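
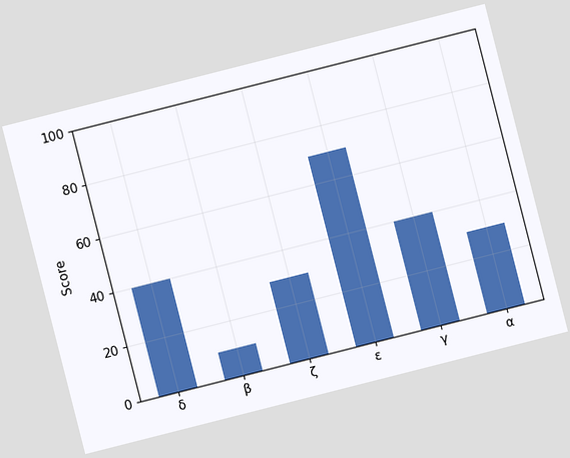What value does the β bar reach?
The chart is tilted about 14° counter-clockwise. Reading along the chart's y-axis, the β bar reaches 10.

10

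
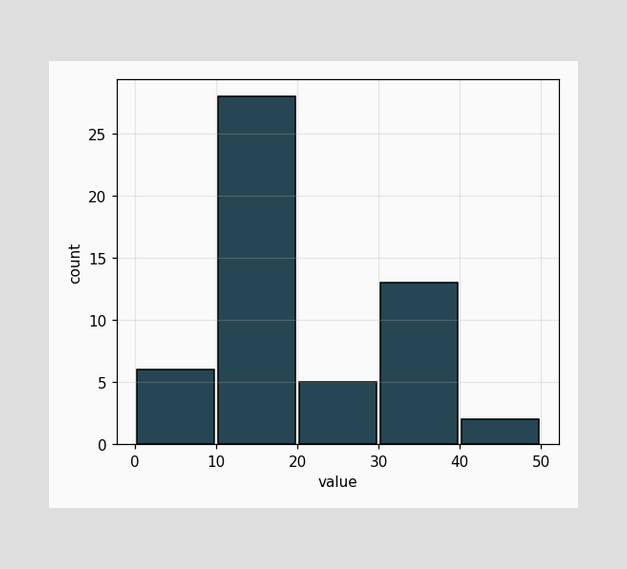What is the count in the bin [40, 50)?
2

The [40, 50) bin has height 2.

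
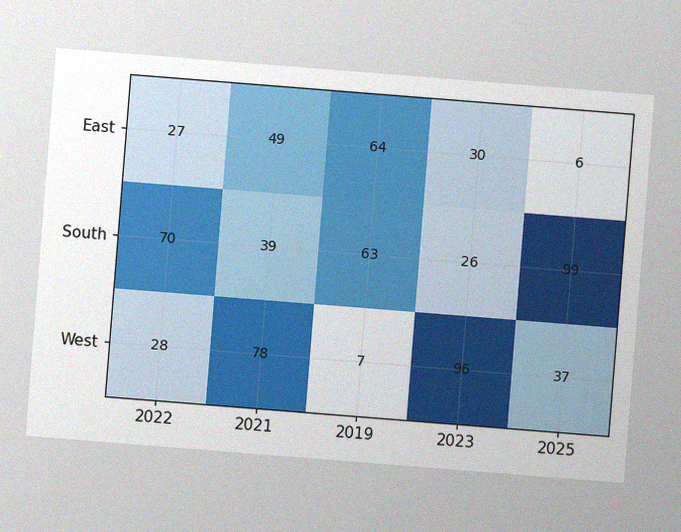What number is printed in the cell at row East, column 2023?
The chart is tilted about 5° clockwise, with some photo noise. The (East, 2023) cell reads 30.

30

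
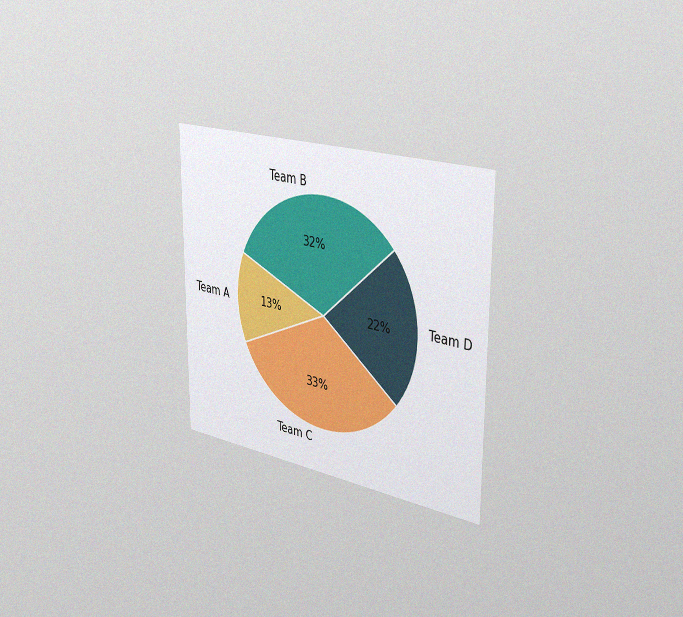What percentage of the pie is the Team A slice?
The chart is viewed slightly from the right, with some photo noise. The Team A slice takes up 13% of the pie.

13%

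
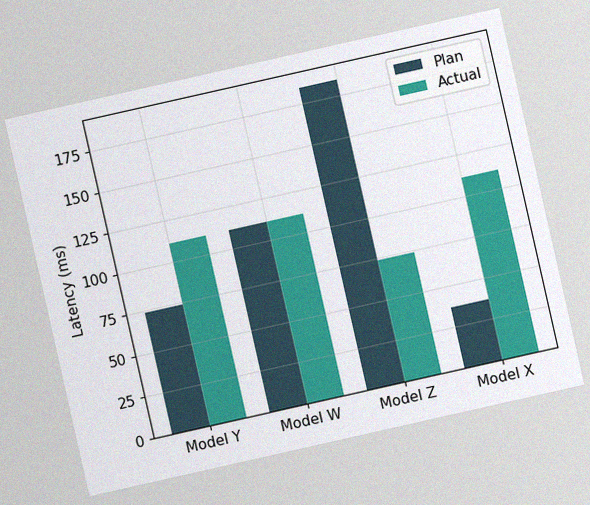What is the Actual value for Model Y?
The chart is tilted about 13° counter-clockwise, with some photo noise. The Actual bar at Model Y reaches 111ms on the y-axis.

111ms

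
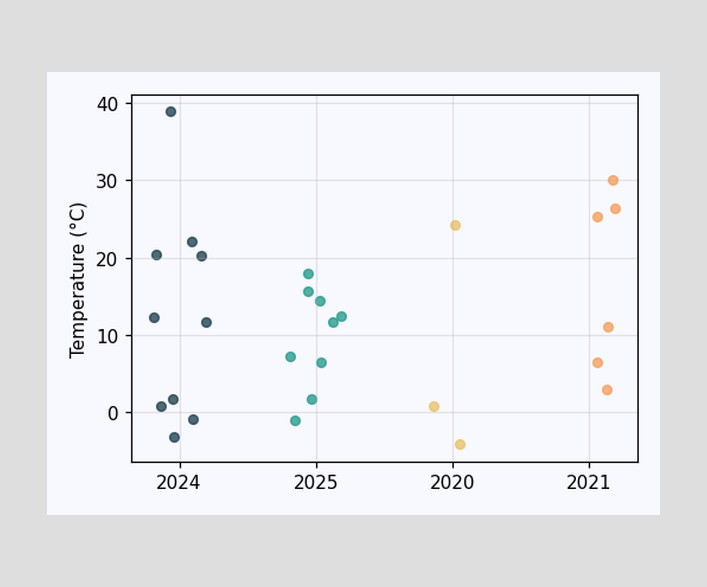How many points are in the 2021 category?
Counting the markers in the 2021 column gives 6.

6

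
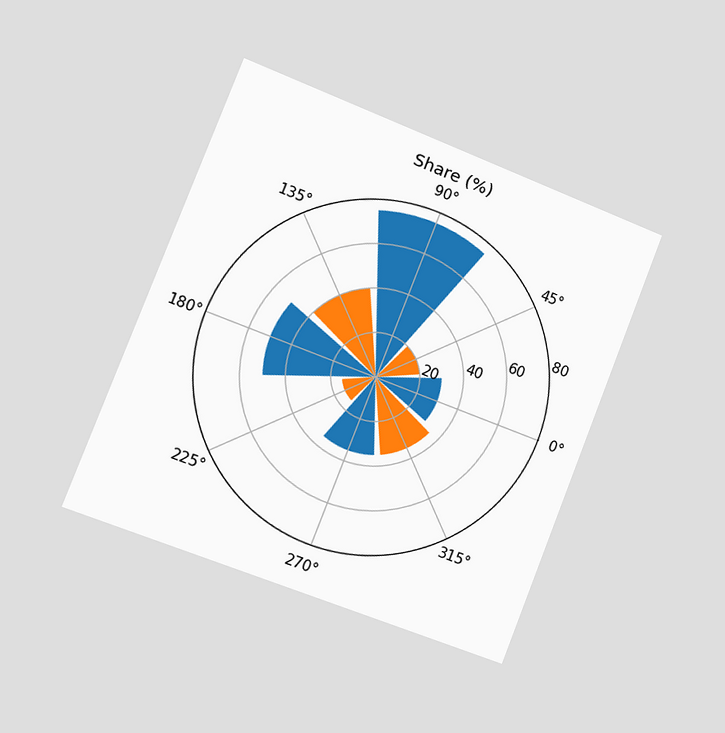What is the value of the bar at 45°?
The chart is tilted about 21° clockwise and viewed slightly from the left. The bar at 45° reaches 20% on the radial axis.

20%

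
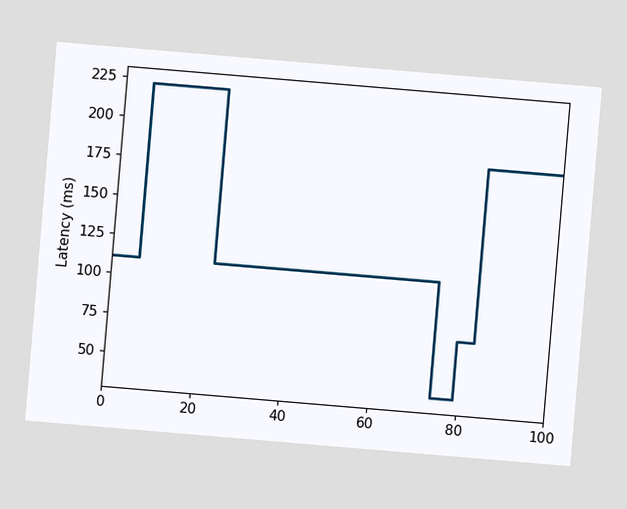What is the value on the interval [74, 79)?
The chart is tilted about 5° clockwise. On [74, 79) the step sits at 37ms.

37ms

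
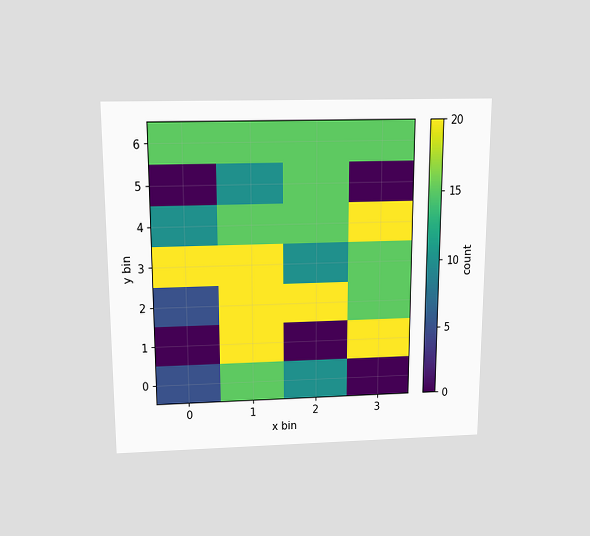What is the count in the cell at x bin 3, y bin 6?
The chart is viewed slightly from above. Matching the cell (3, 6) against the colorbar gives 15.

15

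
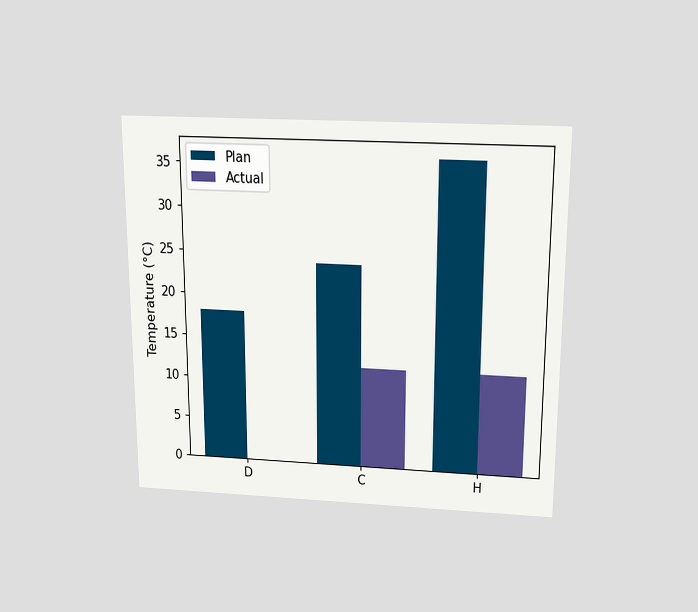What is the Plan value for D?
18°C

The chart is viewed slightly from above. The Plan bar at D reaches 18°C on the y-axis.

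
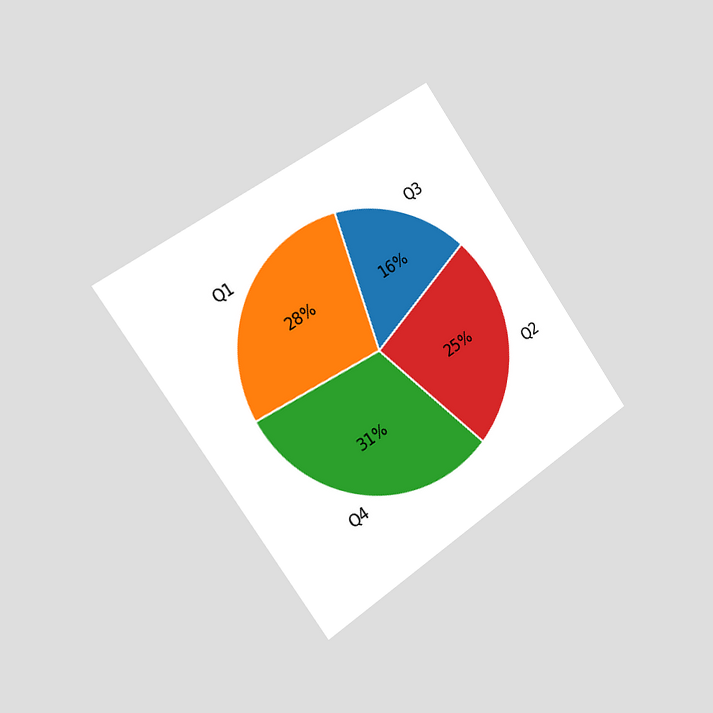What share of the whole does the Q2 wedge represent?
The chart is tilted about 35° counter-clockwise and viewed slightly from the left. The Q2 slice takes up 25% of the pie.

25%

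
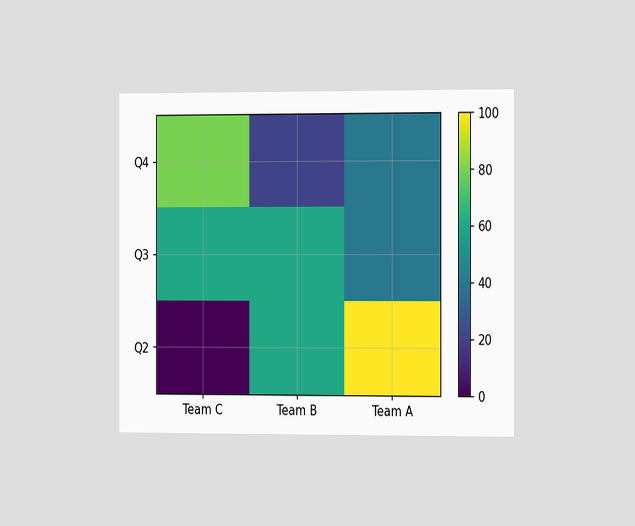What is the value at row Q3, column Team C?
The chart is viewed slightly from the right. Matching cell (Q3, Team C) against the colorbar gives 60.

60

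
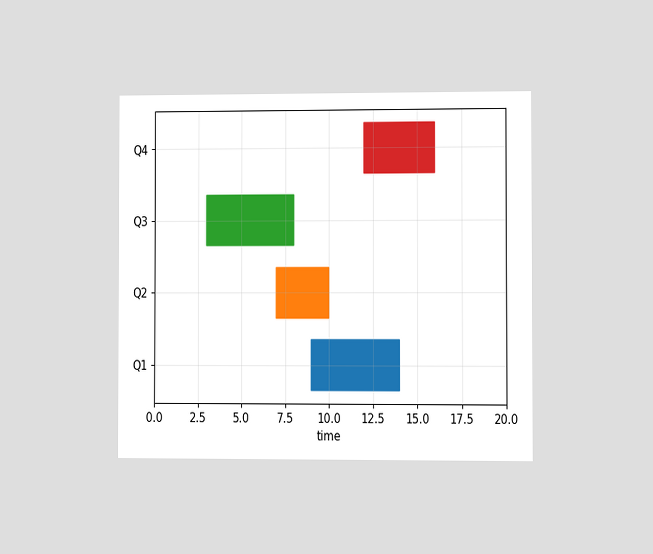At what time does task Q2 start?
The chart is viewed at a slight angle. The Q2 bar begins at t=7.

7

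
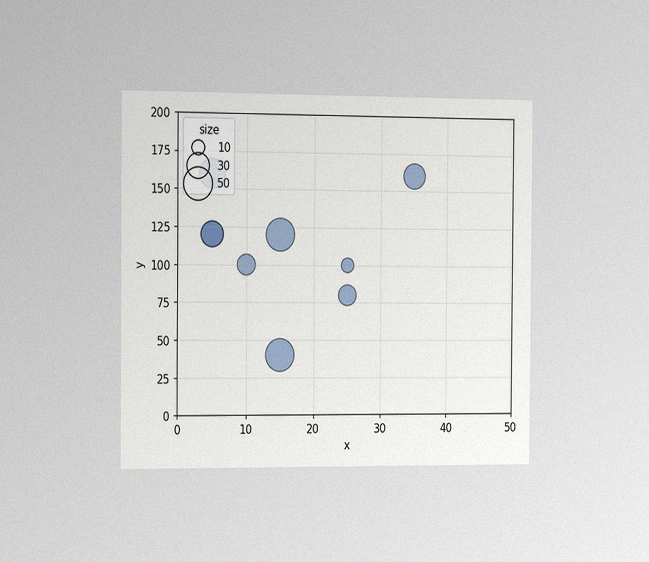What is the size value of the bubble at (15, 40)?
The chart is viewed slightly from the left, with some photo noise. Matching the bubble at (15, 40) against the size legend gives 50.

50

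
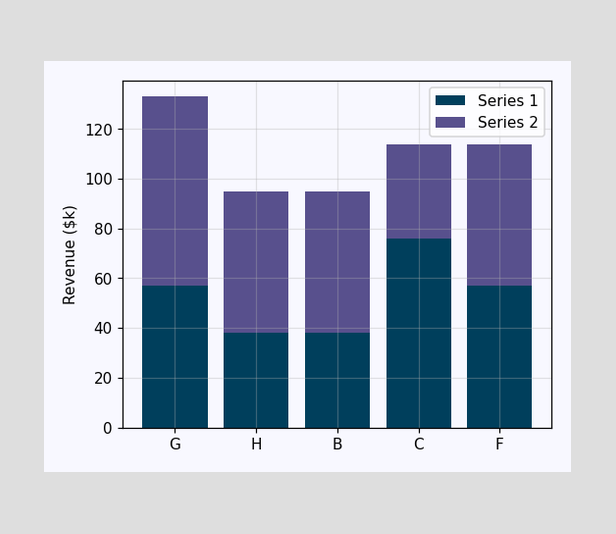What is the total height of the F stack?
$114k

The F stack's top reaches $114k on the y-axis.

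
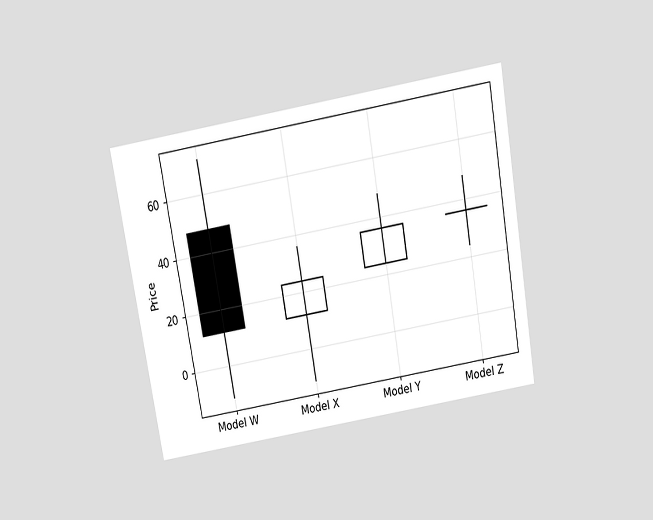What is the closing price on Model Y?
36

The chart is tilted about 10° counter-clockwise and viewed slightly from above. The Model Y candle closes at 36.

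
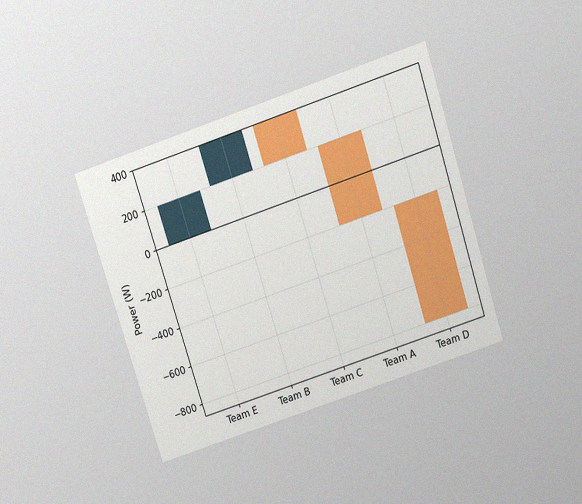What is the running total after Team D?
-800W

The chart is tilted about 18° counter-clockwise and viewed slightly from above, with some photo noise. After Team D the running total reaches -800W.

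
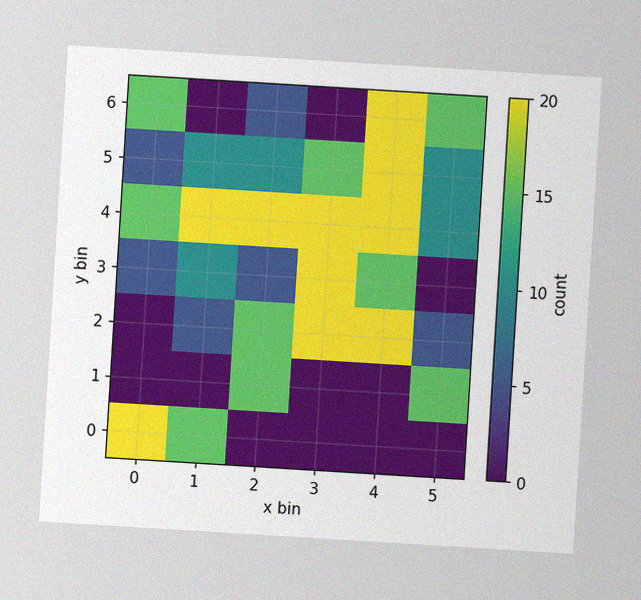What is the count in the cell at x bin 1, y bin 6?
The chart is tilted about 3° clockwise, with some photo noise. Matching the cell (1, 6) against the colorbar gives 0.

0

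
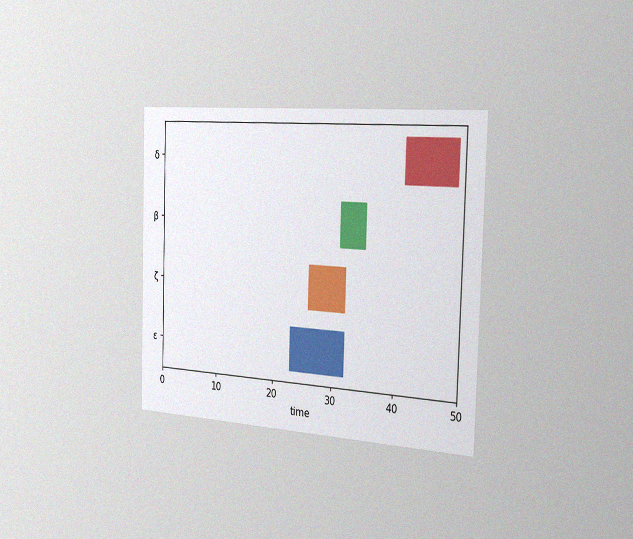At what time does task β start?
The chart is viewed slightly from the right, with some photo noise. The β bar begins at t=31.

31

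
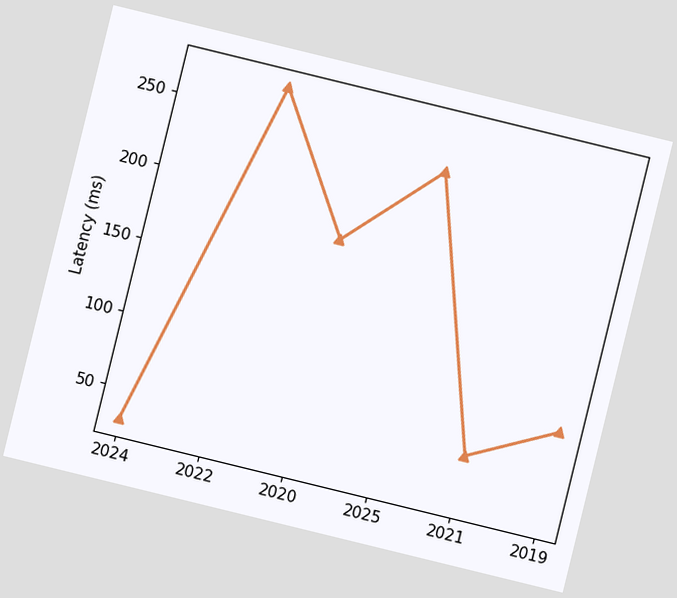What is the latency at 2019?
The chart is tilted about 14° clockwise. At 2019, the line is at 90ms.

90ms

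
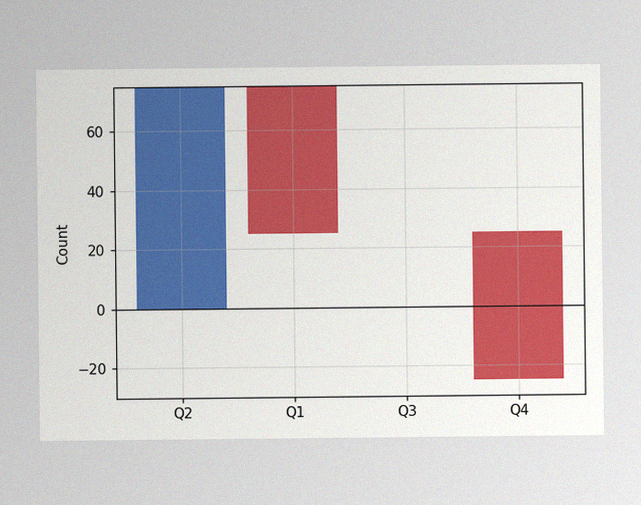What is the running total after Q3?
25

The image has some photo noise and uneven lighting. After Q3 the running total reaches 25.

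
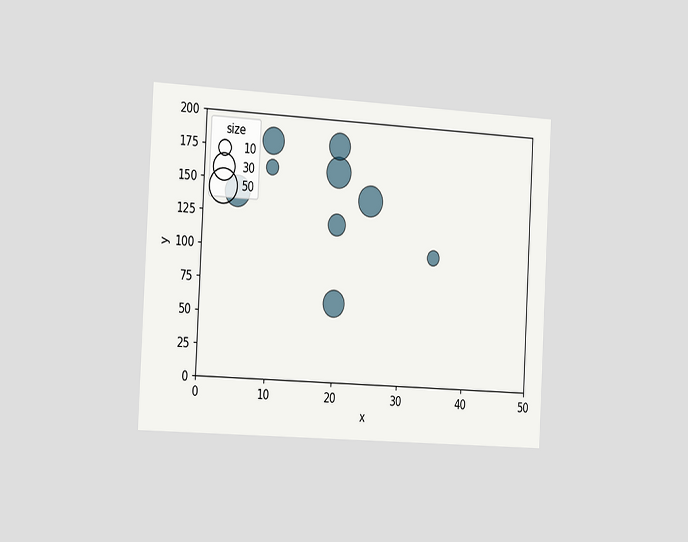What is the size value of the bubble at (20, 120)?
20

The chart is tilted about 3° clockwise and viewed slightly from the left. Matching the bubble at (20, 120) against the size legend gives 20.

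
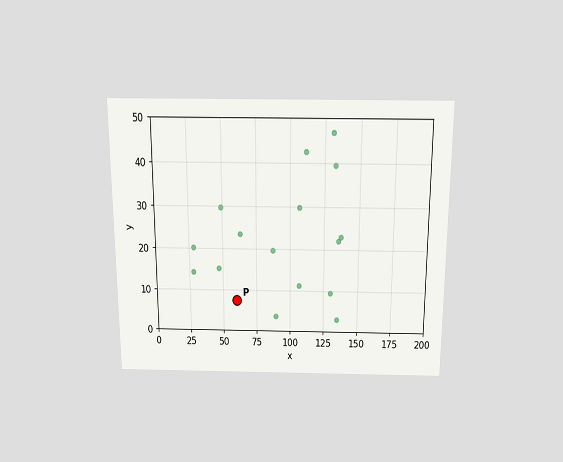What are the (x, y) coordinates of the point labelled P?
The chart is viewed slightly from above. Following the gridlines from P to each axis, P sits at (60, 7.5).

(60, 7.5)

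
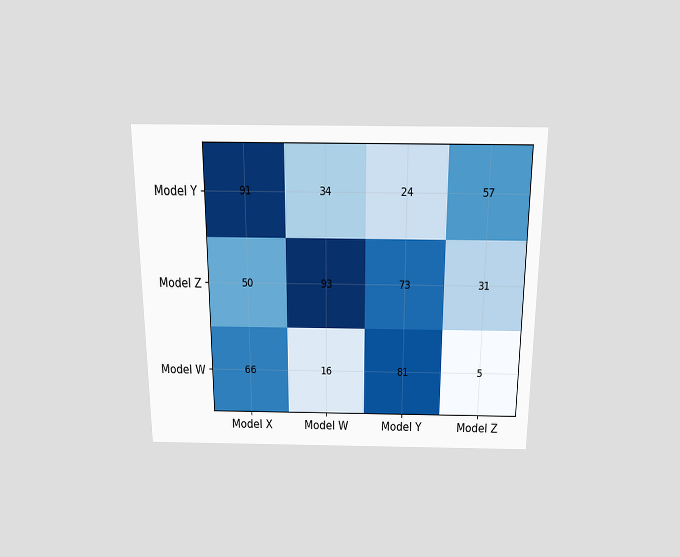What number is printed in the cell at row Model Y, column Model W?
The chart is viewed slightly from above. The (Model Y, Model W) cell reads 34.

34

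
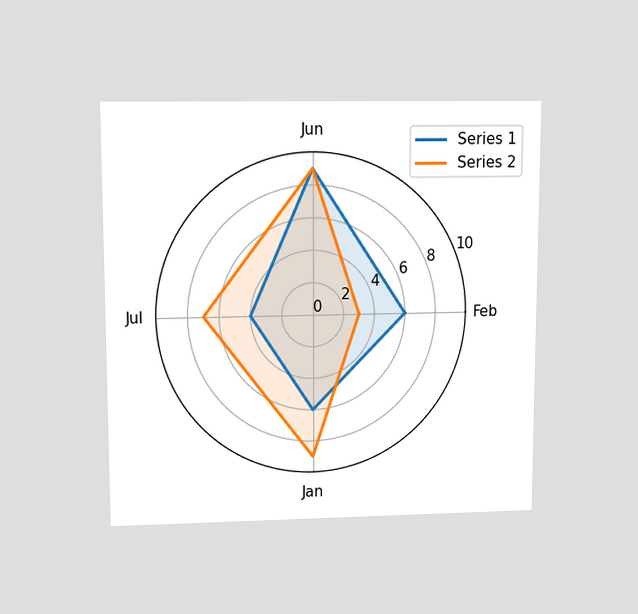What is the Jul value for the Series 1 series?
4

The chart is viewed at a slight angle. On the Jul axis, Series 1 reaches 4.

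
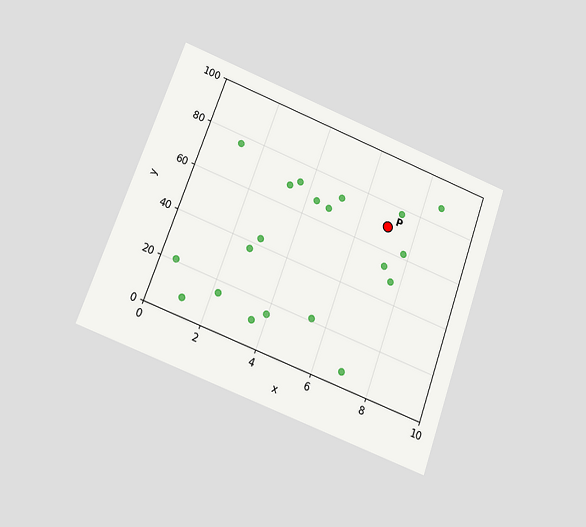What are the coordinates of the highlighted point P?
The chart is tilted about 20° clockwise and viewed slightly from below. Following the gridlines from P to each axis, P sits at (7, 70).

(7, 70)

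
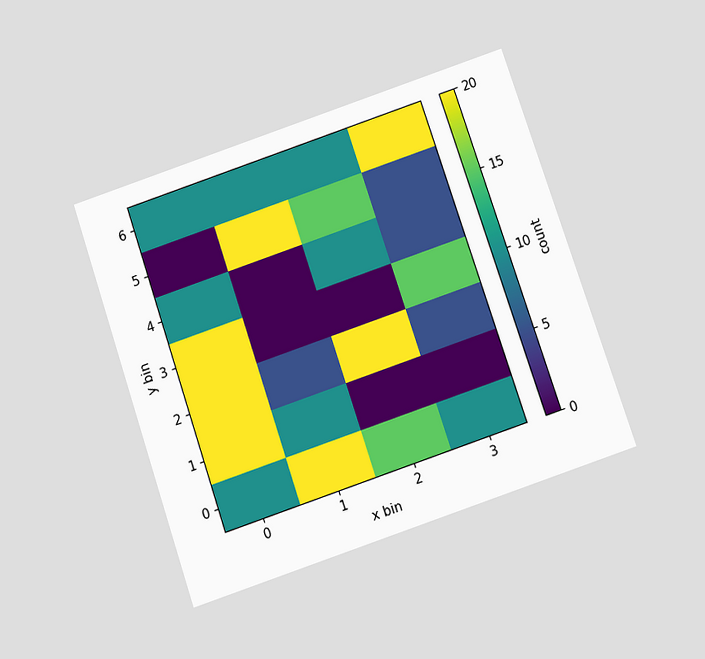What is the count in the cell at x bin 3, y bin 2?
5

The chart is tilted about 19° counter-clockwise and viewed slightly from below. Matching the cell (3, 2) against the colorbar gives 5.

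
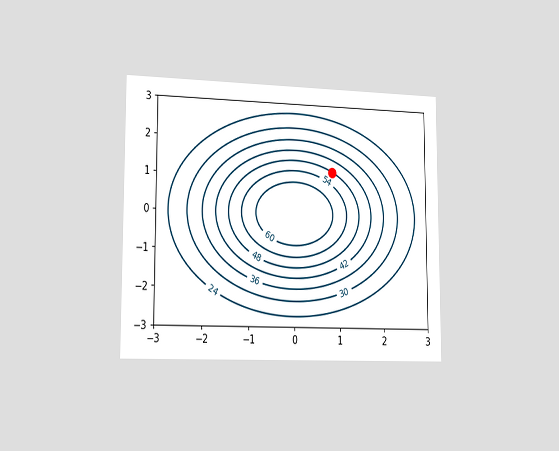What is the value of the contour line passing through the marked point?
48

The chart is viewed slightly from the left. The marked point sits on the contour labelled 48.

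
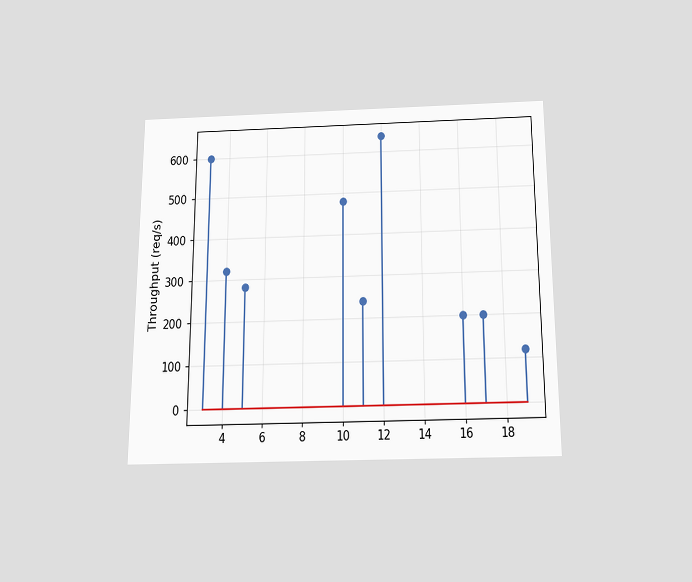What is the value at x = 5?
280req/s

The chart is viewed slightly from below. The stem at x=5 reaches 280req/s.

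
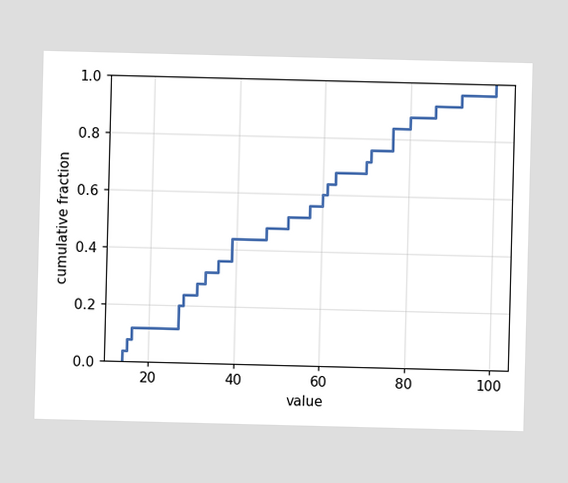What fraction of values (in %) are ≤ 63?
68%

At x=63 the ECDF step is at 68%.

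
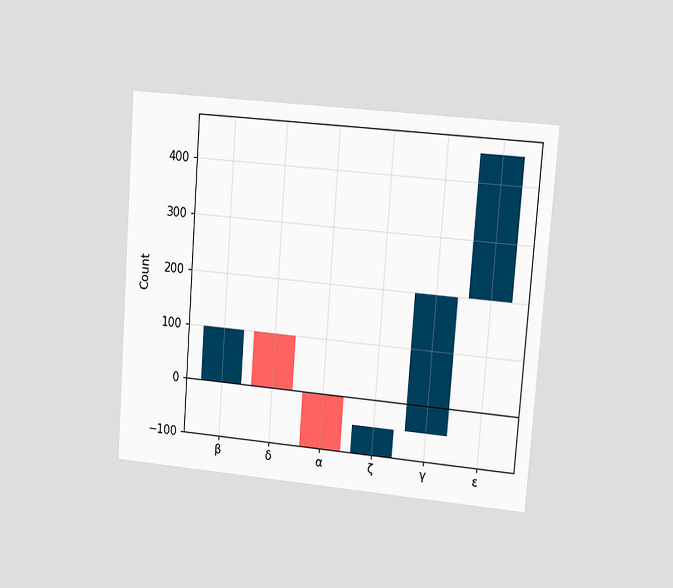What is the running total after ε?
The chart is tilted about 4° clockwise and viewed at a slight angle. After ε the running total reaches 450.

450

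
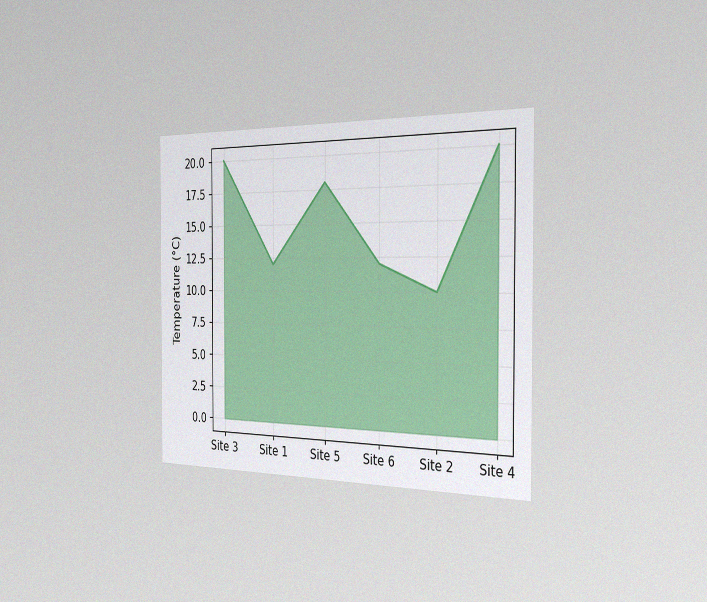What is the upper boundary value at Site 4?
20°C

The chart is viewed slightly from the right, with some photo noise. At Site 4 the upper boundary is at 20°C.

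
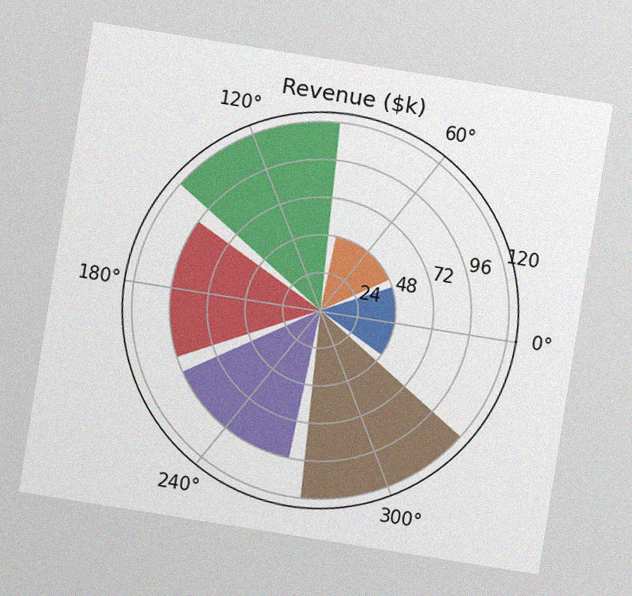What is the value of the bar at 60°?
$48k

The chart is tilted about 9° clockwise, with some photo noise. The bar at 60° reaches $48k on the radial axis.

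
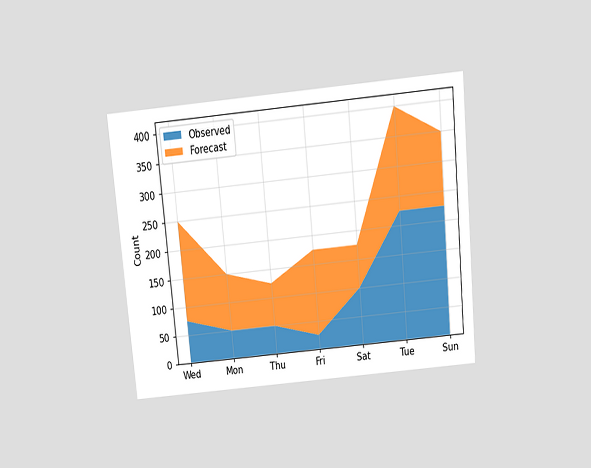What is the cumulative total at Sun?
The chart is tilted about 5° counter-clockwise and viewed slightly from above. The stacked total at Sun reaches 350.

350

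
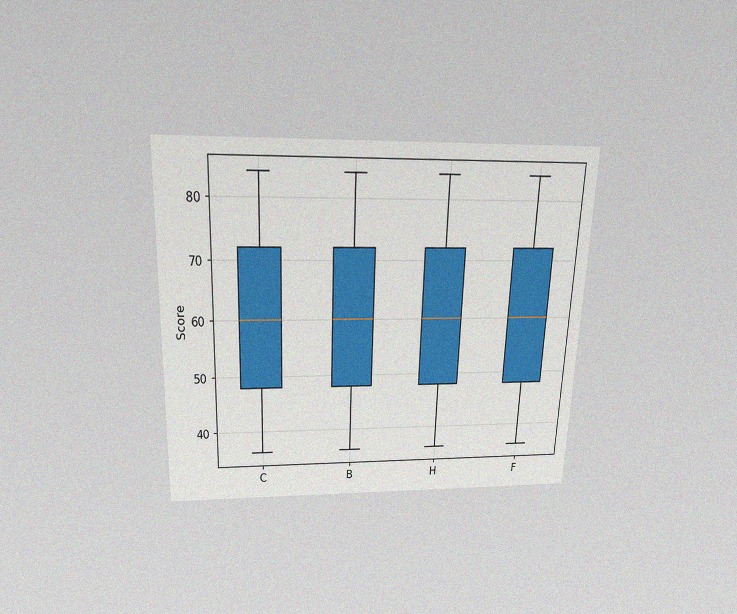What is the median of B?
60

The chart is tilted about 2° clockwise and viewed slightly from above, with some photo noise. The median line in the B box sits at 60.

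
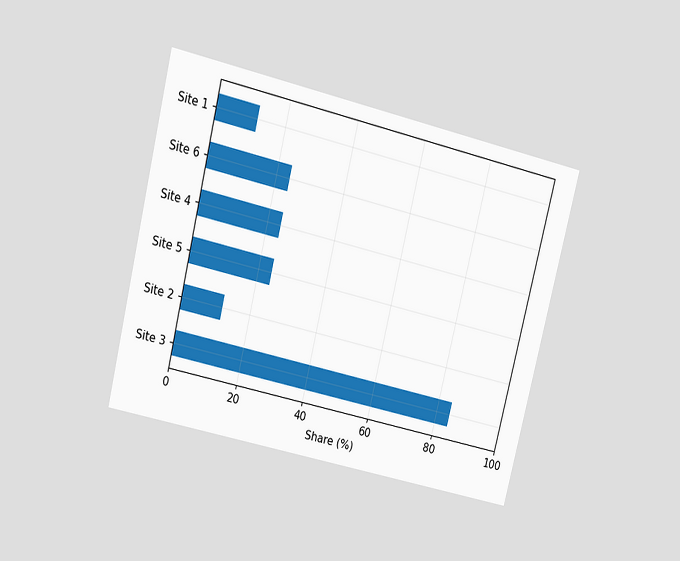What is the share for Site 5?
24%

The chart is tilted about 14° clockwise and viewed at a slight angle. Reading along the chart's x-axis, the Site 5 bar reaches 24%.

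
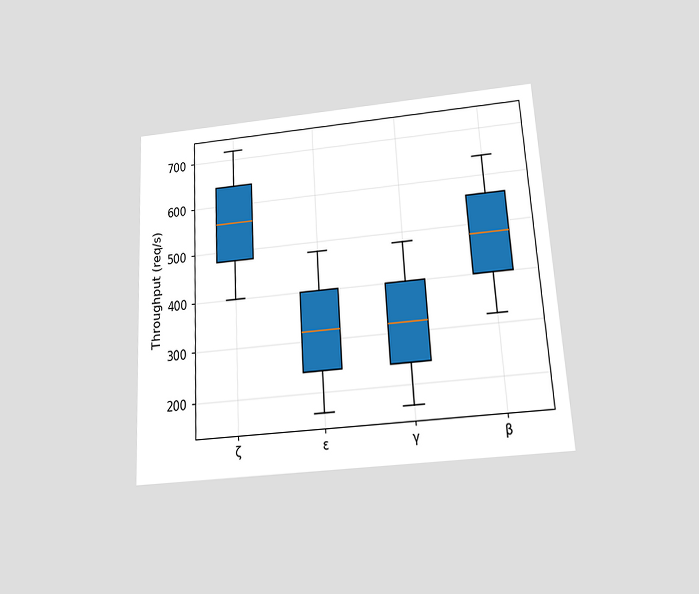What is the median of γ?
320req/s

The chart is tilted about 3° counter-clockwise and viewed slightly from below. The median line in the γ box sits at 320req/s.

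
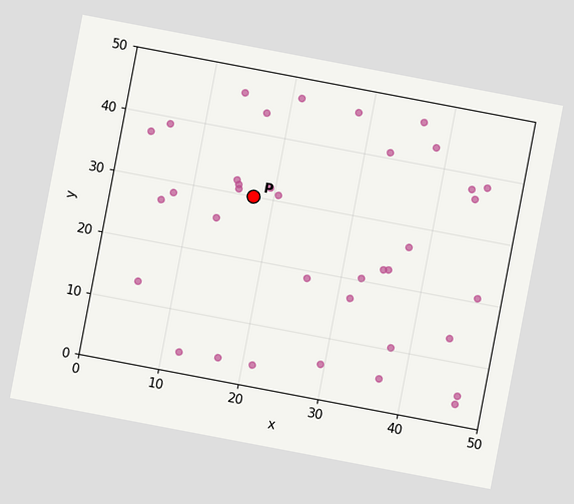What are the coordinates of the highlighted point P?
(17.5, 30)

The chart is tilted about 11° clockwise. Following the gridlines from P to each axis, P sits at (17.5, 30).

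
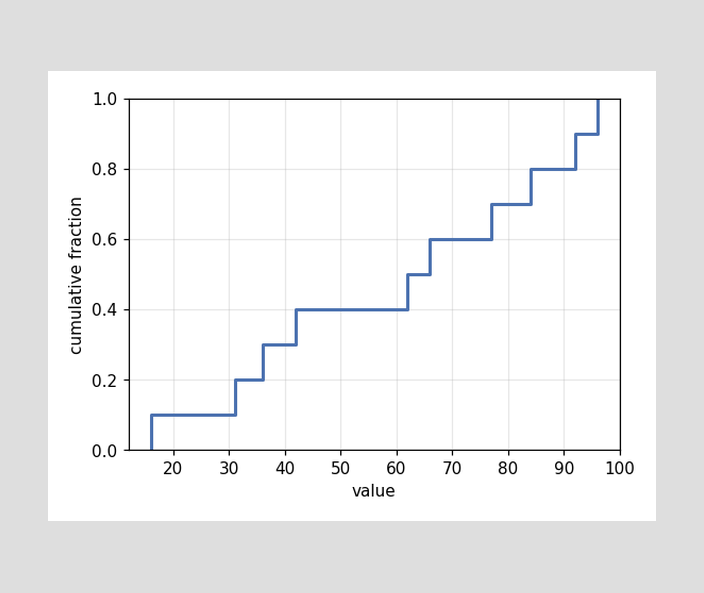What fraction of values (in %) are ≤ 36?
30%

At x=36 the ECDF step is at 30%.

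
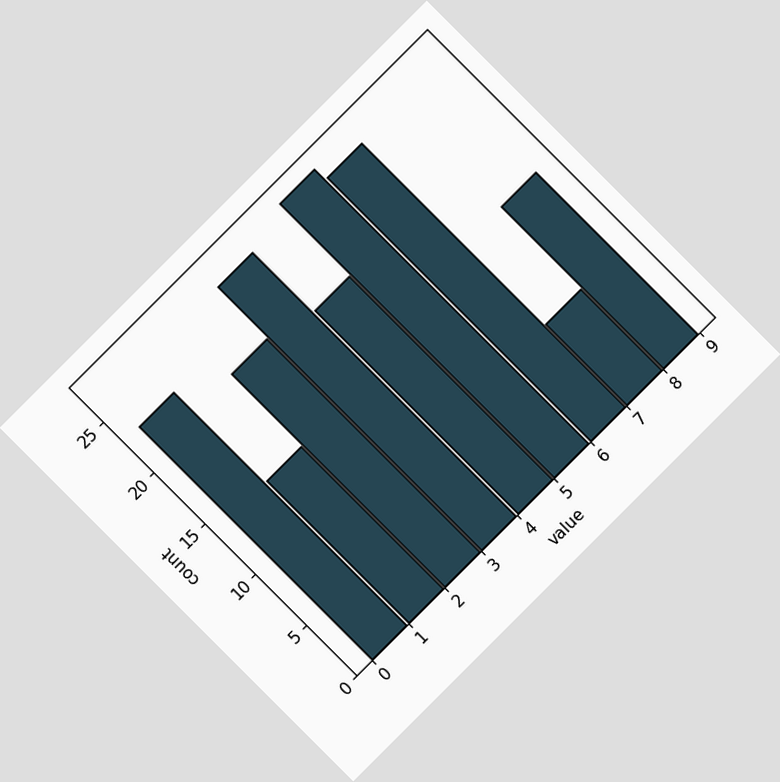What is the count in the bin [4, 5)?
20

The chart is tilted about 45° counter-clockwise. The [4, 5) bin has height 20.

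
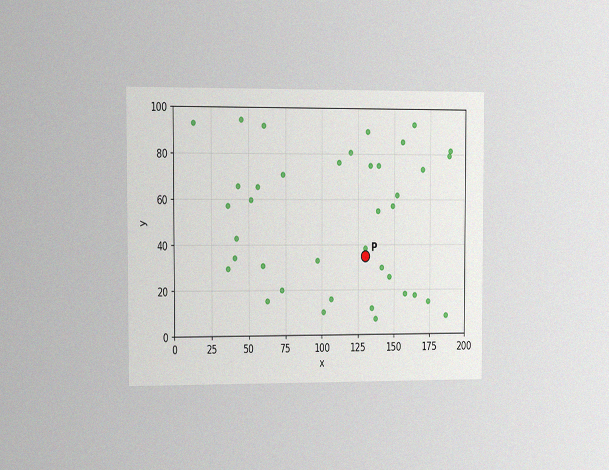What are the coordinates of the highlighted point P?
(130, 35)

The chart is viewed at a slight angle, with some photo noise. Following the gridlines from P to each axis, P sits at (130, 35).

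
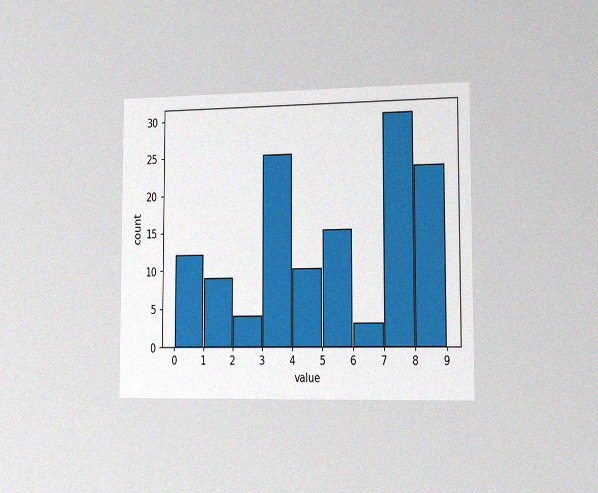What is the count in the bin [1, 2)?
The chart is viewed slightly from the right, with some photo noise. The [1, 2) bin has height 9.

9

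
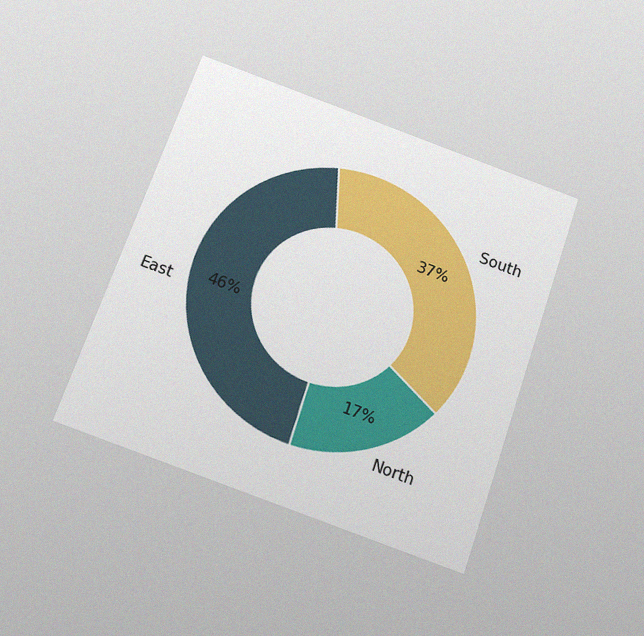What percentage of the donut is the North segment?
17%

The chart is tilted about 19° clockwise and viewed slightly from below, with some photo noise. The North segment takes up 17% of the ring.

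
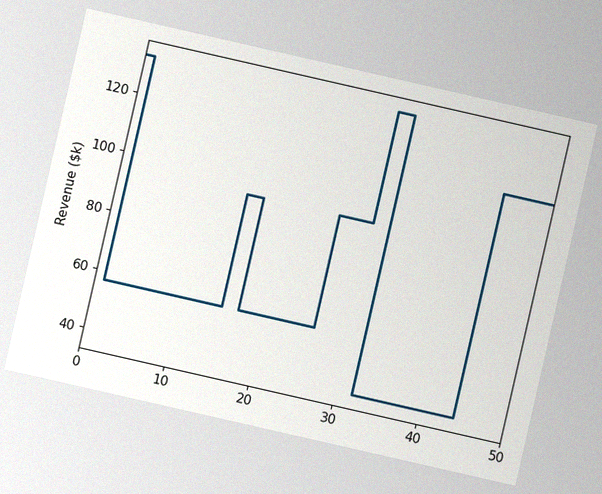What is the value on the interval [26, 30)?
$95k

The chart is tilted about 13° clockwise, with some photo noise. On [26, 30) the step sits at $95k.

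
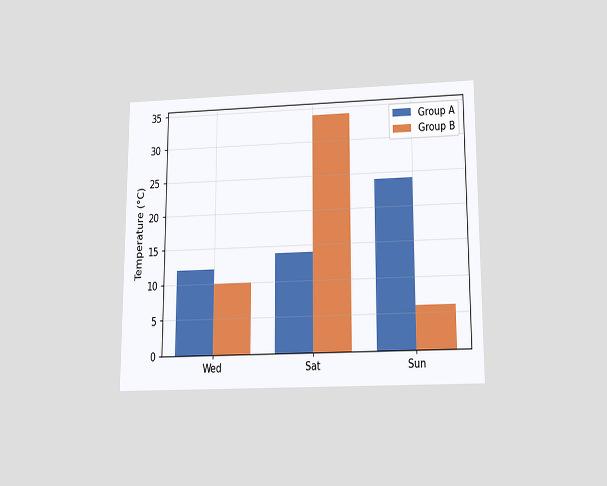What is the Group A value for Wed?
12°C

The chart is viewed slightly from below. The Group A bar at Wed reaches 12°C on the y-axis.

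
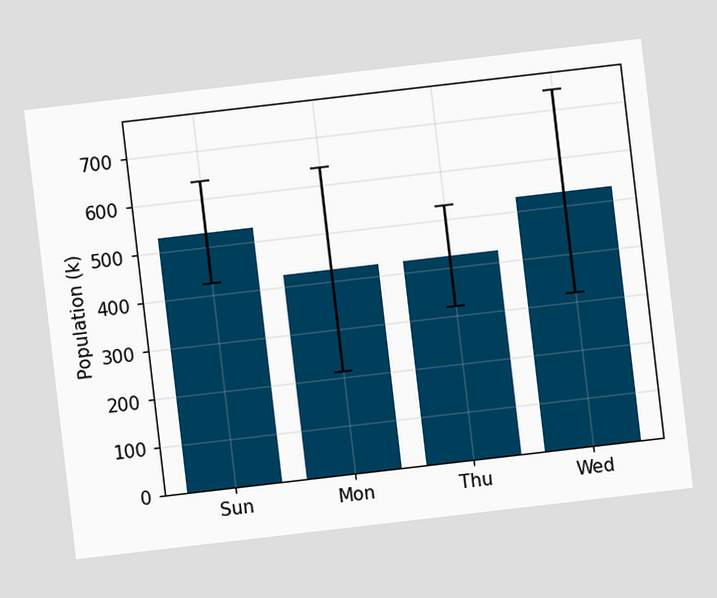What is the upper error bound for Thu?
The chart is tilted about 7° counter-clockwise. The Thu bar's upper whisker reaches 530k.

530k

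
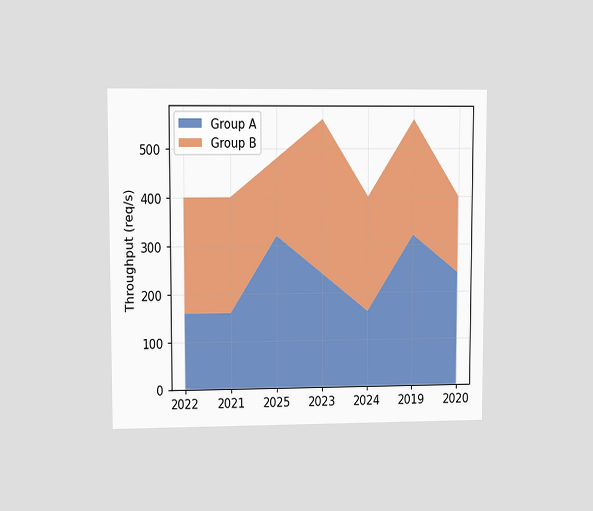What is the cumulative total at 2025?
The chart is viewed at a slight angle. The stacked total at 2025 reaches 480req/s.

480req/s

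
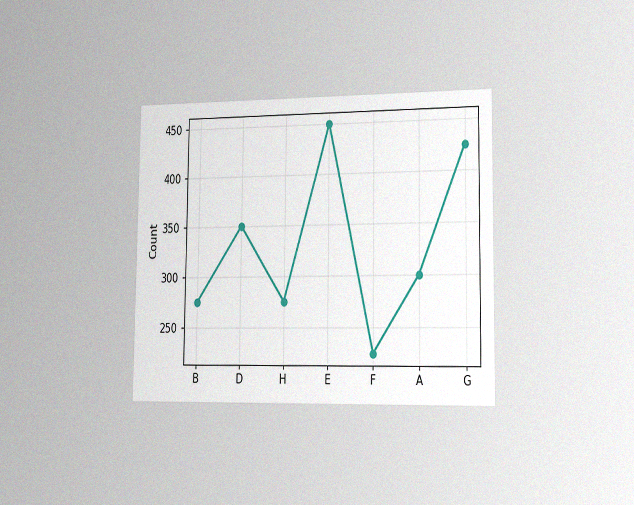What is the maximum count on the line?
450

The chart is viewed slightly from the right, with some photo noise. The highest point is at E, and reading across to the y-axis gives 450.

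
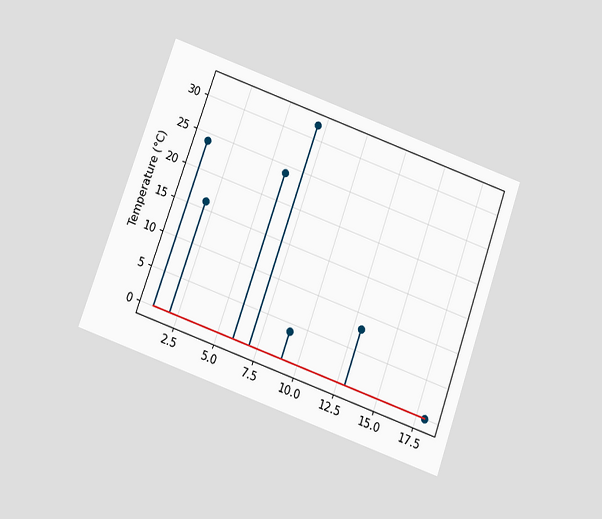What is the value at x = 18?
The chart is tilted about 20° clockwise and viewed slightly from below. The stem at x=18 reaches 0°C.

0°C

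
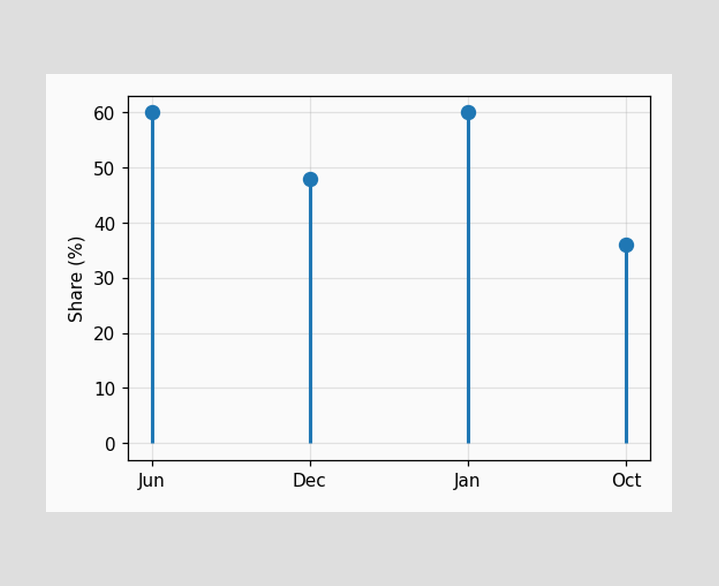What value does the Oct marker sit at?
The Oct marker sits at 36%.

36%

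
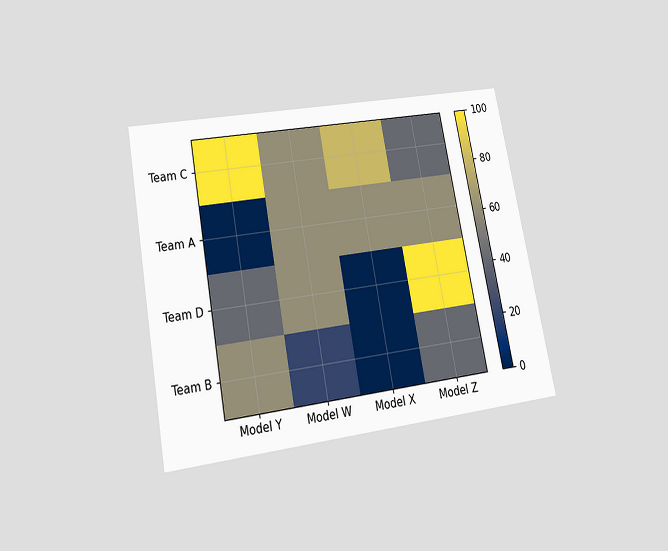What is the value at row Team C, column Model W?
The chart is tilted about 11° counter-clockwise and viewed slightly from below. Matching cell (Team C, Model W) against the colorbar gives 60.

60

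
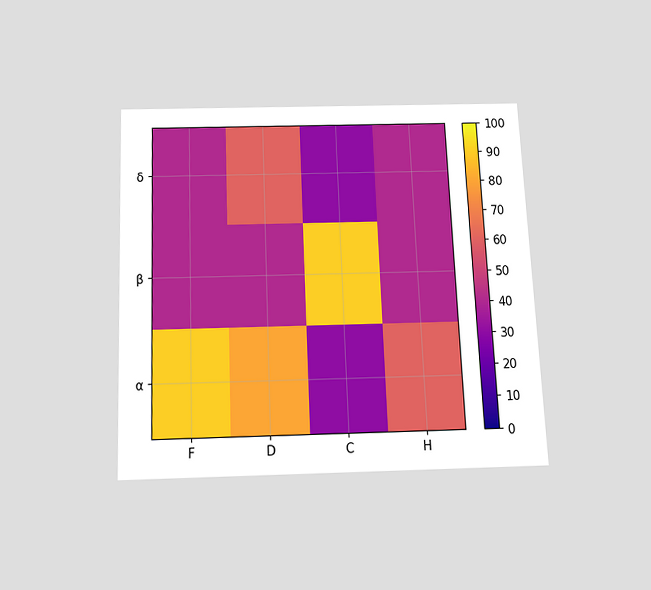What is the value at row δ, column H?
40

The chart is tilted about 2° counter-clockwise and viewed slightly from below. Matching cell (δ, H) against the colorbar gives 40.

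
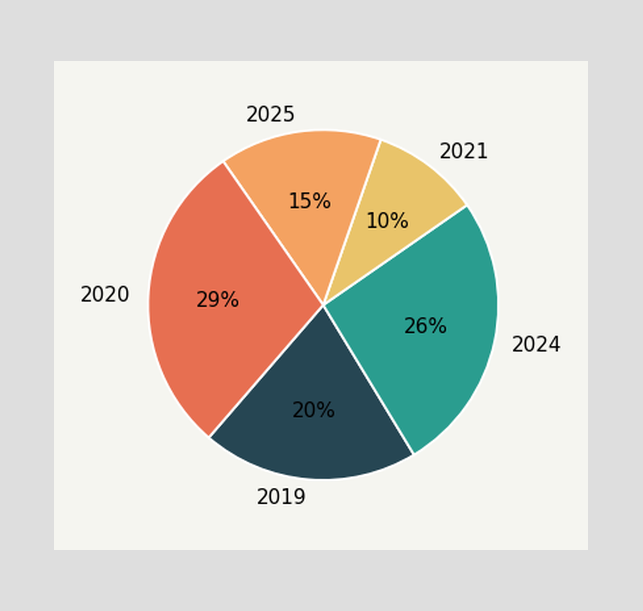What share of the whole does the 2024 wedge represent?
26%

The 2024 slice takes up 26% of the pie.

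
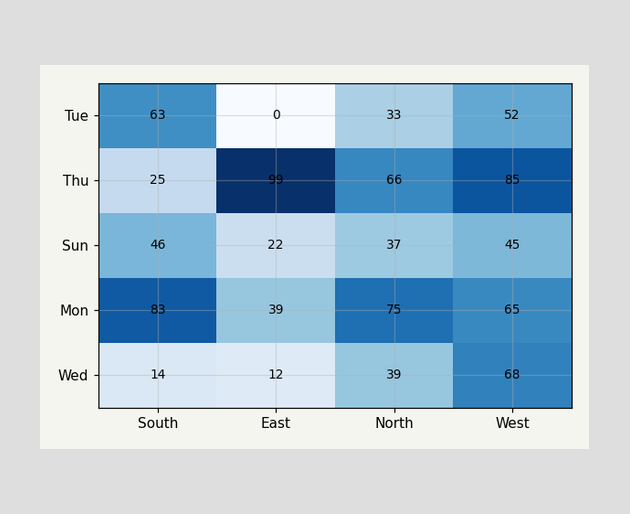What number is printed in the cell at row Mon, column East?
39

The (Mon, East) cell reads 39.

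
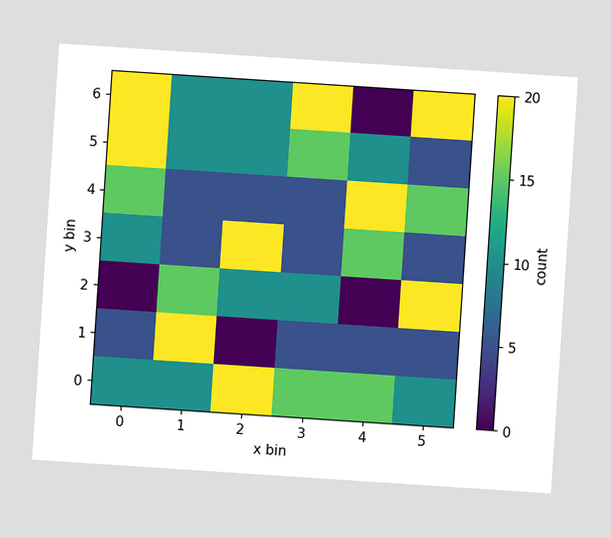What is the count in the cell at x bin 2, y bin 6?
The chart is tilted about 4° clockwise. Matching the cell (2, 6) against the colorbar gives 10.

10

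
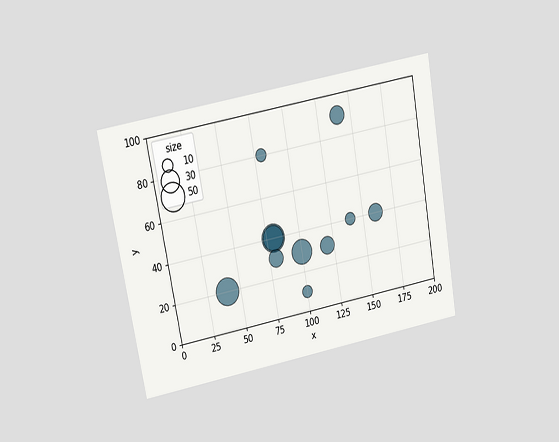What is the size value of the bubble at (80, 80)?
10

The chart is tilted about 10° counter-clockwise and viewed at a slight angle. Matching the bubble at (80, 80) against the size legend gives 10.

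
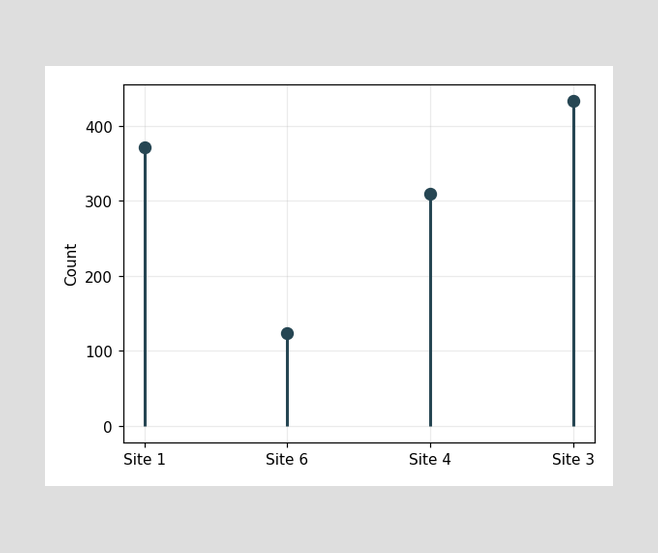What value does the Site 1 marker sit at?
The Site 1 marker sits at 372.

372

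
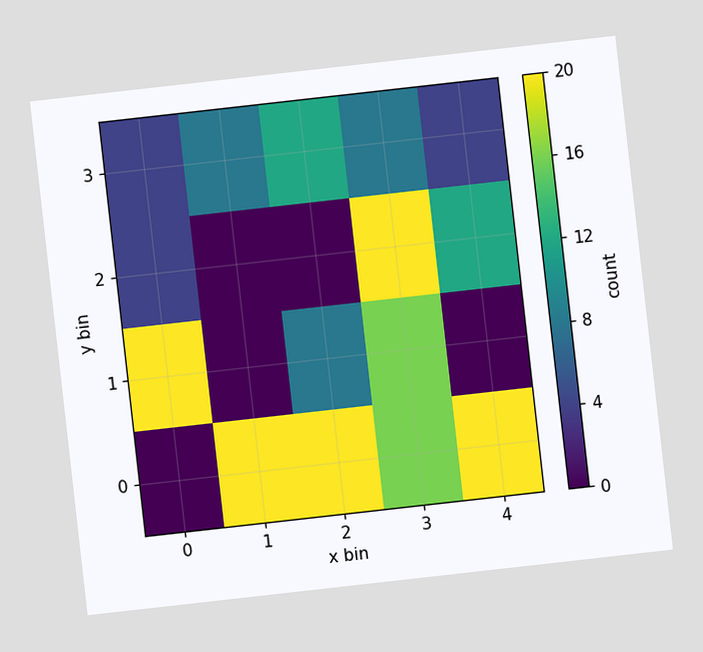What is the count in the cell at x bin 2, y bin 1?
8

The chart is tilted about 6° counter-clockwise. Matching the cell (2, 1) against the colorbar gives 8.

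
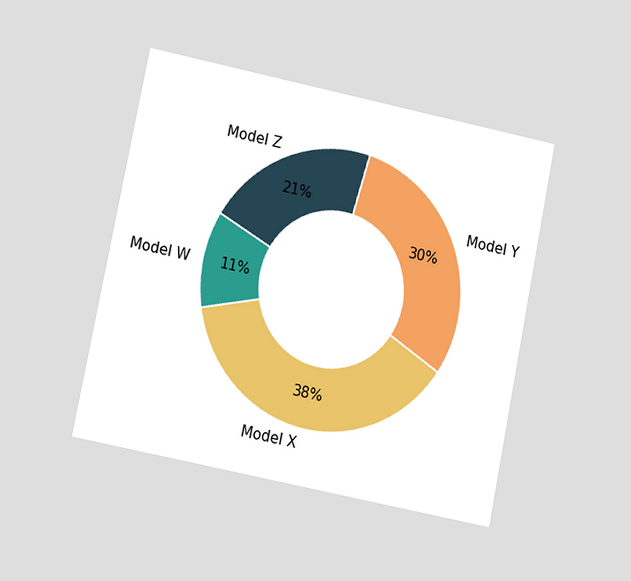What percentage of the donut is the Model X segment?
38%

The chart is tilted about 11° clockwise and viewed at a slight angle. The Model X segment takes up 38% of the ring.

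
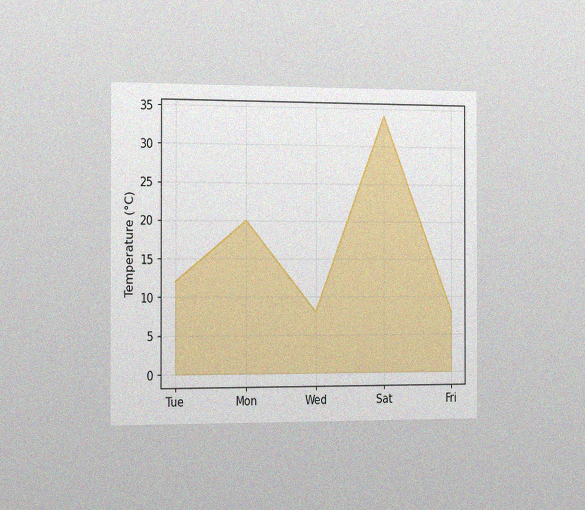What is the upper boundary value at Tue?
12°C

The chart is viewed slightly from the left, with some photo noise. At Tue the upper boundary is at 12°C.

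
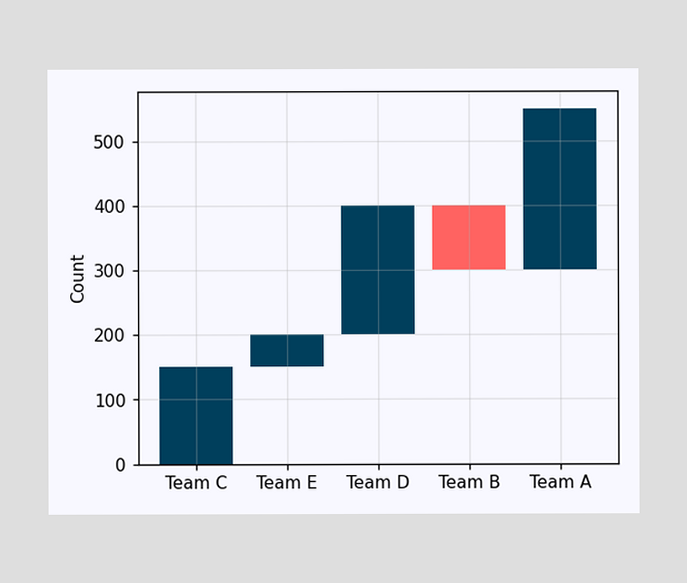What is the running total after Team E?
After Team E the running total reaches 200.

200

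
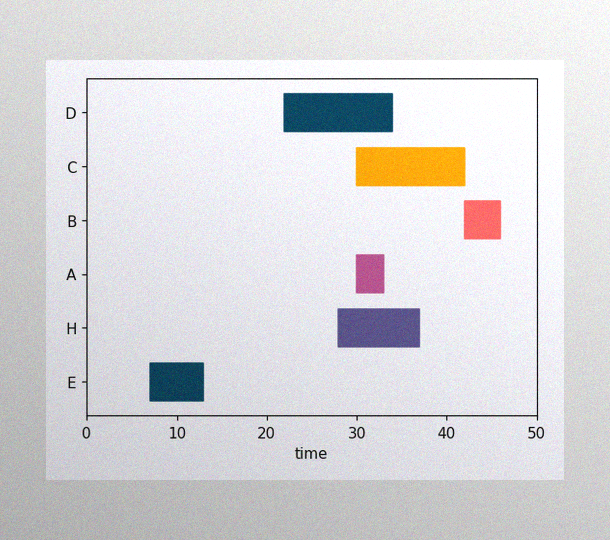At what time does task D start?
The image has some photo noise and uneven lighting. The D bar begins at t=22.

22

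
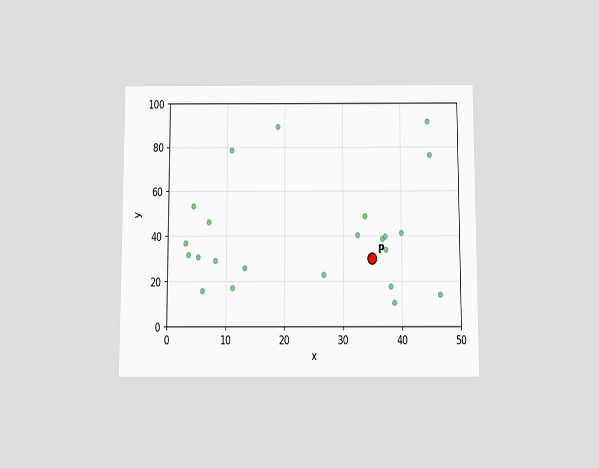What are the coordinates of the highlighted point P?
(35, 30)

The chart is viewed slightly from below. Following the gridlines from P to each axis, P sits at (35, 30).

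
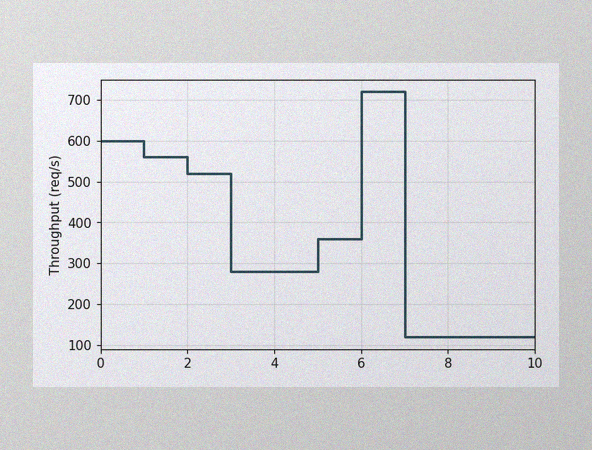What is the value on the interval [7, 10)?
120req/s

The image has some photo noise and uneven lighting. On [7, 10) the step sits at 120req/s.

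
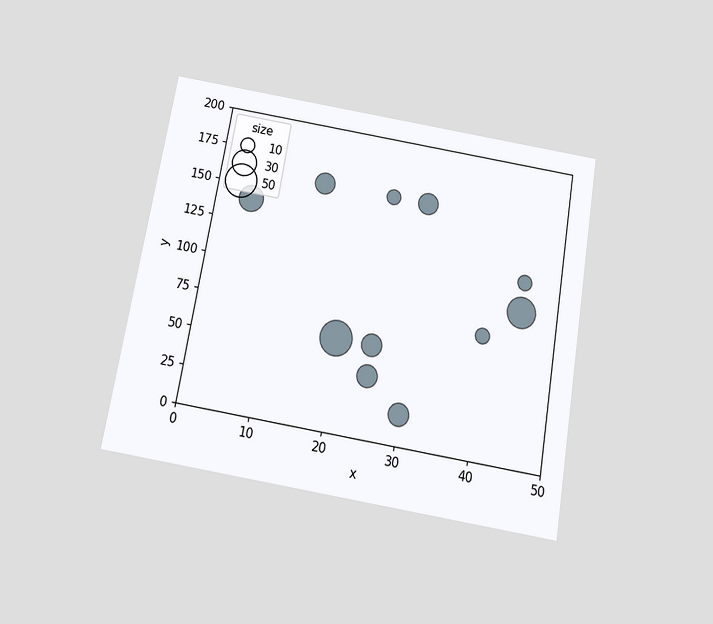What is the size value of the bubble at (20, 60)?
The chart is tilted about 10° clockwise and viewed slightly from below. Matching the bubble at (20, 60) against the size legend gives 50.

50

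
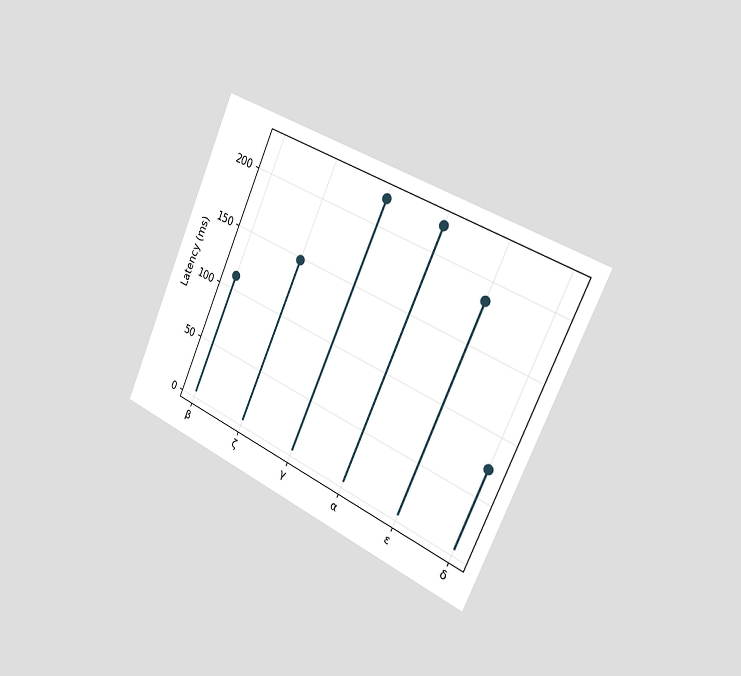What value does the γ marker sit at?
222ms

The chart is tilted about 24° clockwise and viewed slightly from the right. The γ marker sits at 222ms.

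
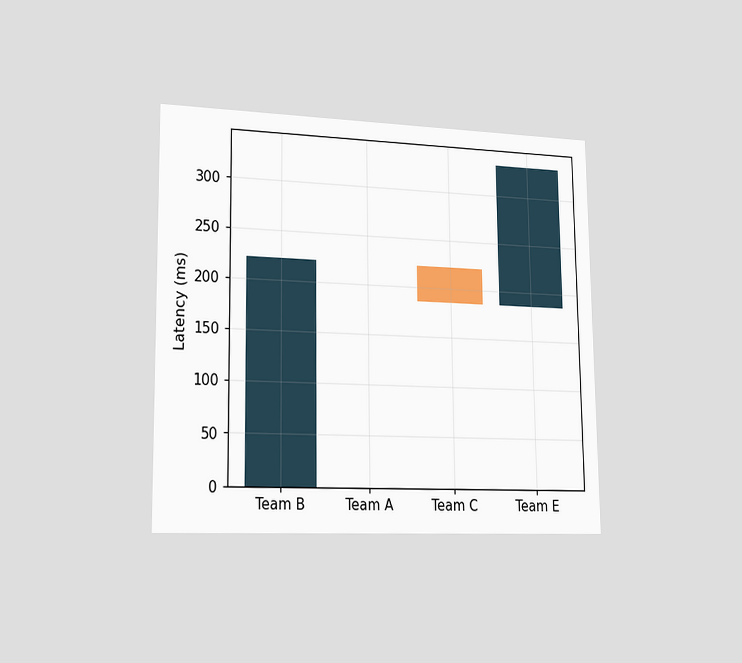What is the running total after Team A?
The chart is viewed slightly from the left. After Team A the running total reaches 222ms.

222ms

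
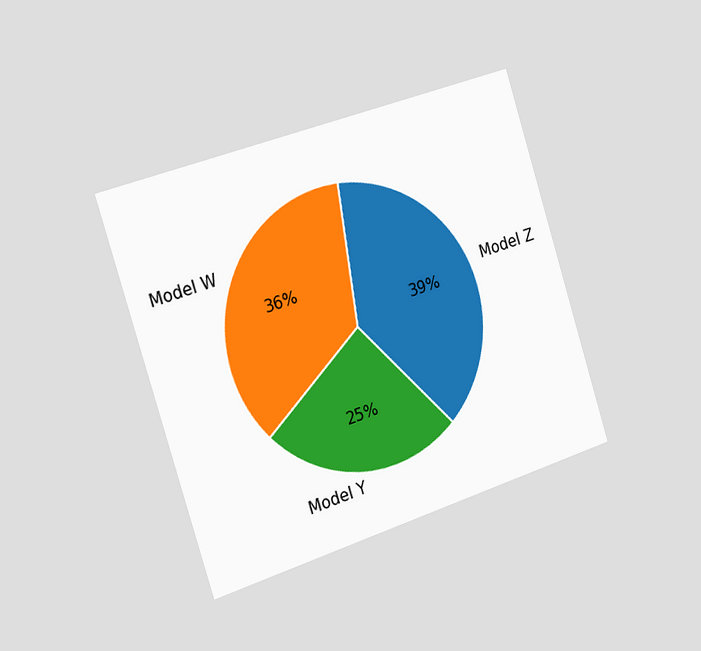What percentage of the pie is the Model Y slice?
25%

The chart is tilted about 18° counter-clockwise and viewed slightly from the left. The Model Y slice takes up 25% of the pie.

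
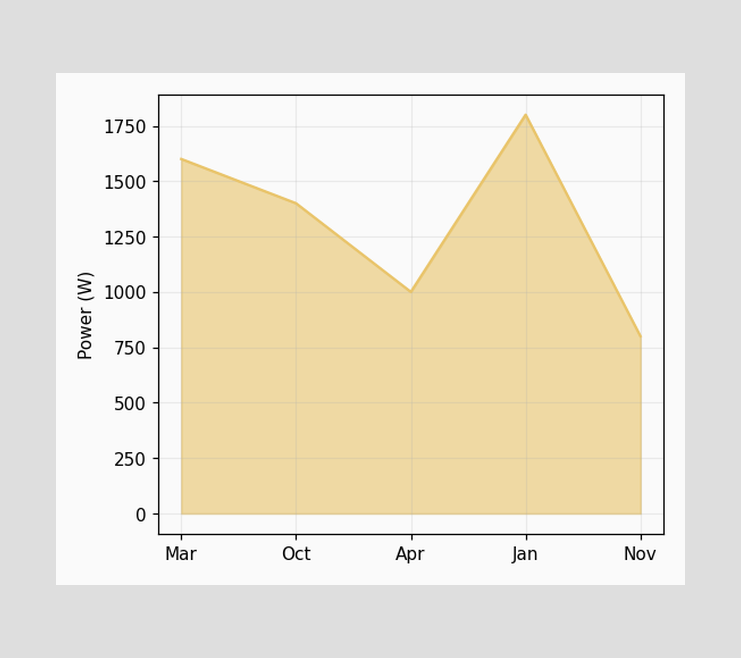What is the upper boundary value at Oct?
At Oct the upper boundary is at 1400W.

1400W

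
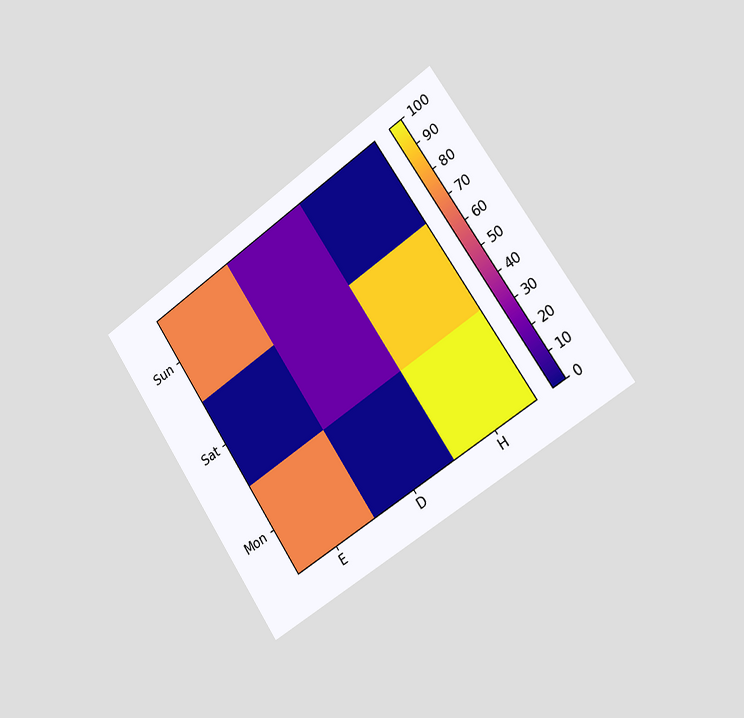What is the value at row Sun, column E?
70

The chart is tilted about 34° counter-clockwise and viewed slightly from the right. Matching cell (Sun, E) against the colorbar gives 70.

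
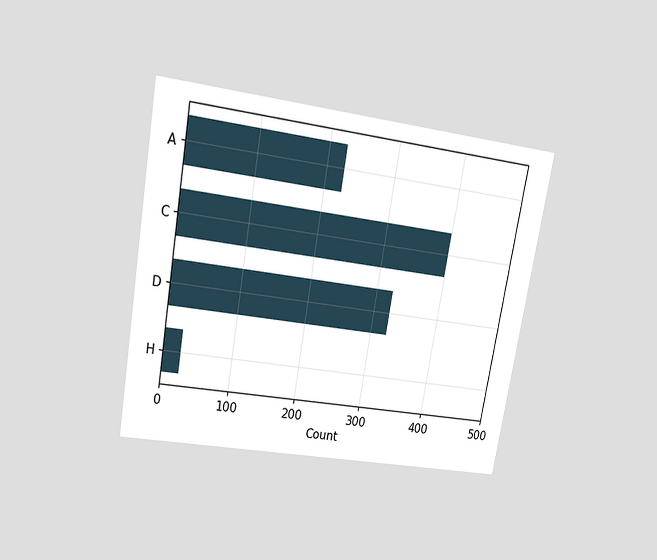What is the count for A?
225

The chart is tilted about 10° clockwise and viewed slightly from above. Reading along the chart's x-axis, the A bar reaches 225.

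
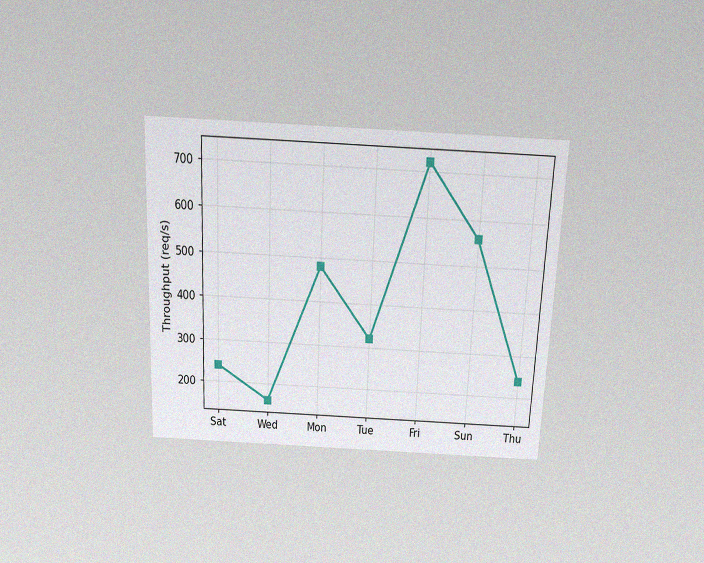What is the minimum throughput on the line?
160req/s

The chart is tilted about 2° clockwise and viewed slightly from above, with some photo noise. The lowest point is at Wed, and reading across to the y-axis gives 160req/s.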